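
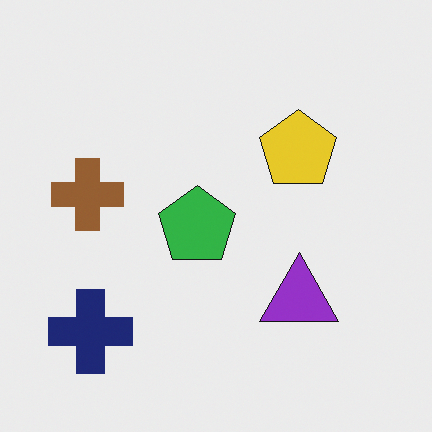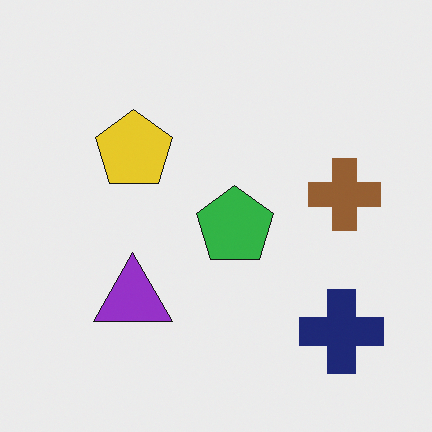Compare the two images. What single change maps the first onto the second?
The transformation is: flipped horizontally (left ↔ right).

The brown cross is in the left of the first image and the right of the second — shapes on opposite sides of the vertical midline have swapped in a mirror flip.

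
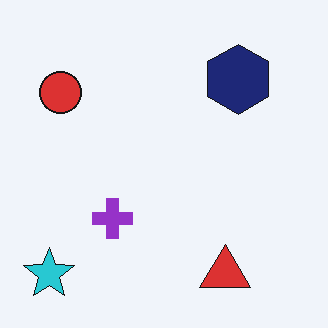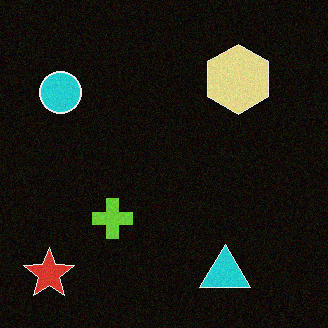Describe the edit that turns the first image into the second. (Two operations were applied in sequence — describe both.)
The image was degraded with a light layer of grain, then color-inverted (negative).

Random speckle covers the whole image, including the flat background. The light background has become dark and every shape's color is its complement — a photographic negative.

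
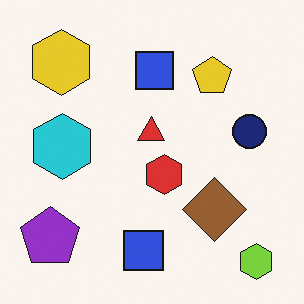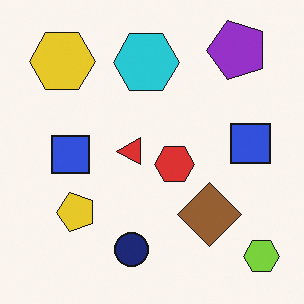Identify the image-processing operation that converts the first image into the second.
The image was transposed (reflected across the top-left ↔ bottom-right diagonal).

Shapes have swapped their row and column positions — what was in the top-right is now in the bottom-left — a diagonal reflection.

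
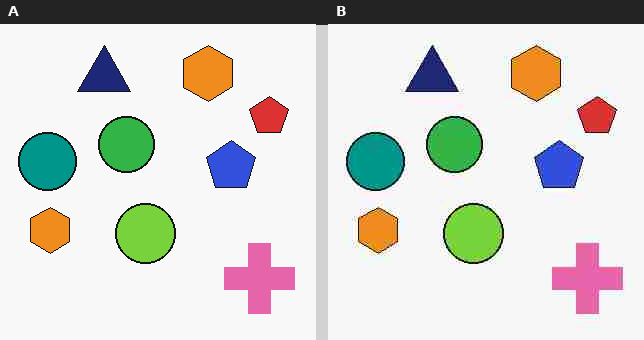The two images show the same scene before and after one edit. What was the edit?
The right (B) image is the left (A) heavily JPEG-compressed with obvious blocking artifacts.

Blocky 8×8 compression artifacts appear around shape edges and the flat background shows ringing — characteristic JPEG degradation.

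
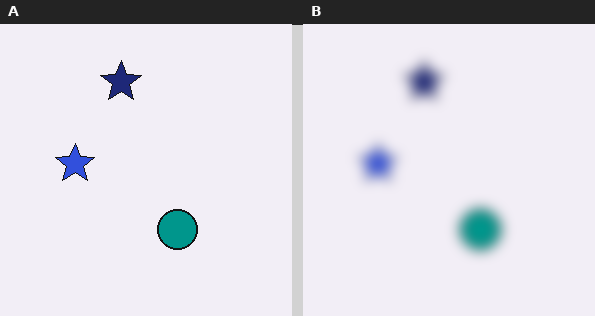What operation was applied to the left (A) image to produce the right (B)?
This is the original image strongly gaussian-blurred.

Shape edges and outlines are uniformly softened across the whole image.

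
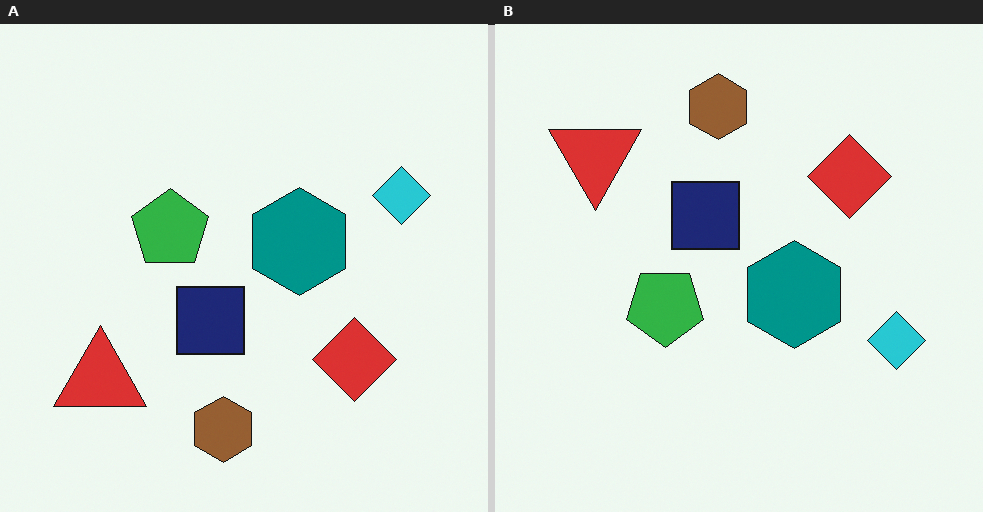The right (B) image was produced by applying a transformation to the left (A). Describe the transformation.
It was flipped vertically (top ↔ bottom).

The brown hexagon is in the bottom of the left (A) image and the top of the right (B) — shapes on opposite sides of the horizontal midline have swapped in a mirror flip.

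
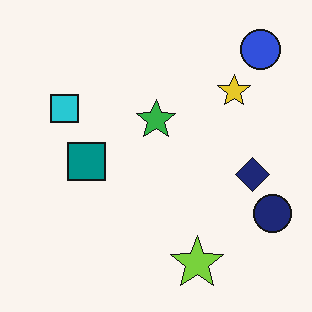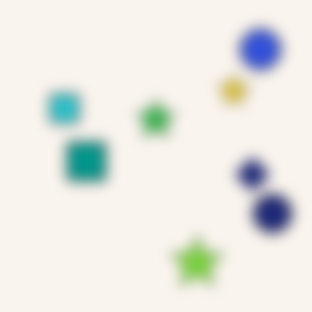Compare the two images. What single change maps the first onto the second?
It was strongly gaussian-blurred.

Shape edges and outlines are uniformly softened across the whole image.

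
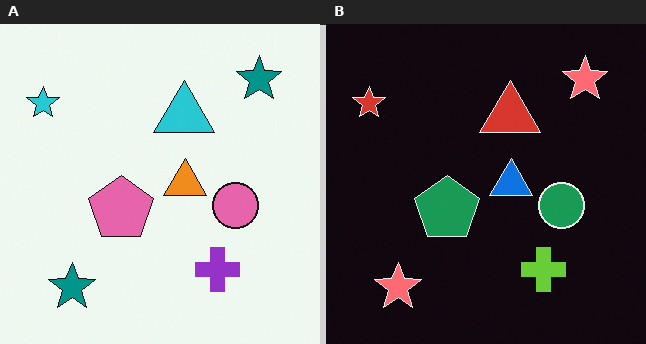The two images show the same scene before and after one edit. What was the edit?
The image was color-inverted (negative).

The light background has become dark and every shape's color is its complement — a photographic negative.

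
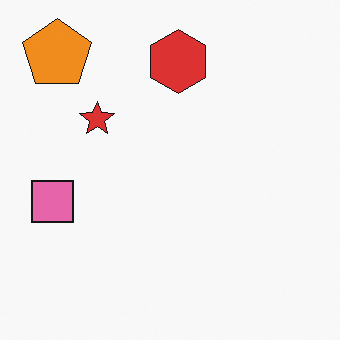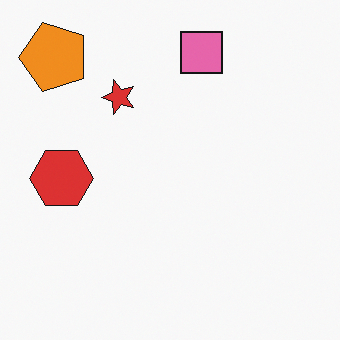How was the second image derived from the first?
The transformation is: transposed (reflected across the top-left ↔ bottom-right diagonal).

Shapes have swapped their row and column positions — what was in the top-right is now in the bottom-left — a diagonal reflection.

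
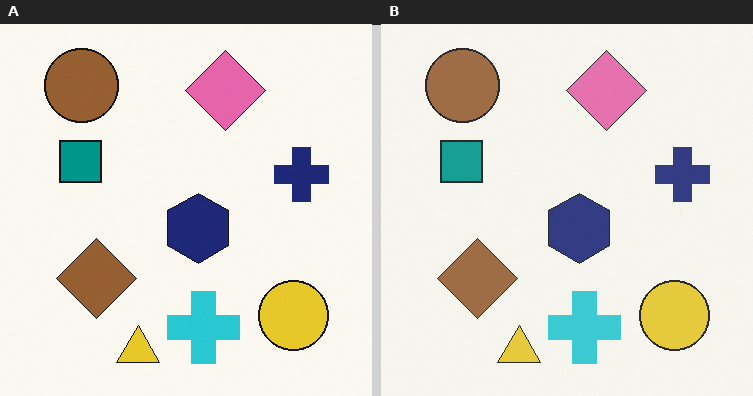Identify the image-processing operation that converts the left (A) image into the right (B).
The image was given slightly reduced contrast.

Tones are pushed toward mid-grey across the whole image — a global contrast change.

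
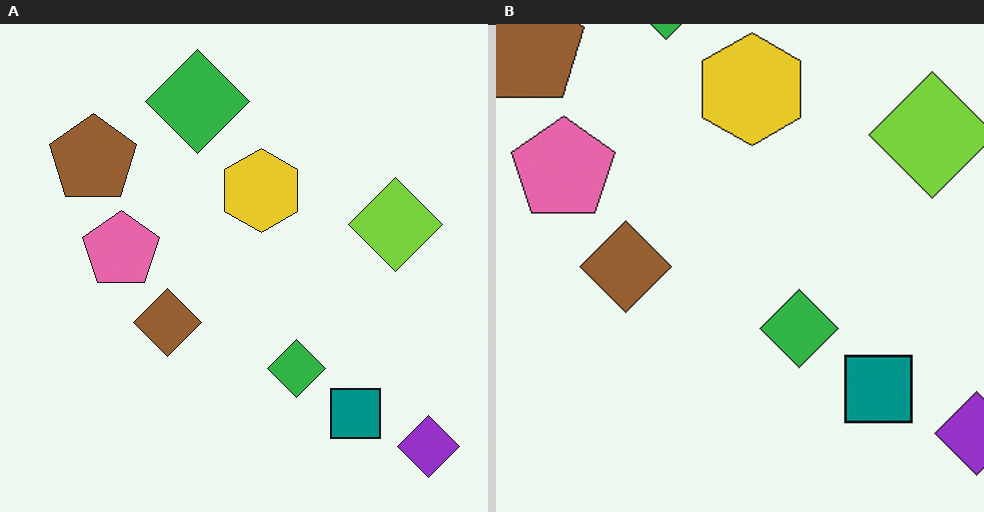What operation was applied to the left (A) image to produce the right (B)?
It was cropped slightly and scaled back up.

The visible shapes are larger and the field of view is narrower; shapes near the original edges may be partly or wholly outside the frame — a crop-and-rescale.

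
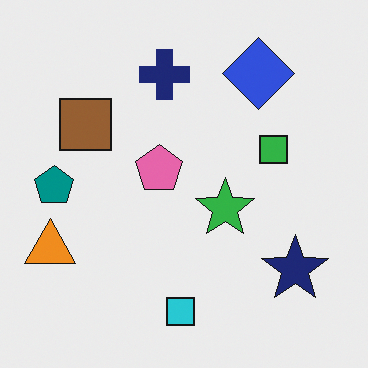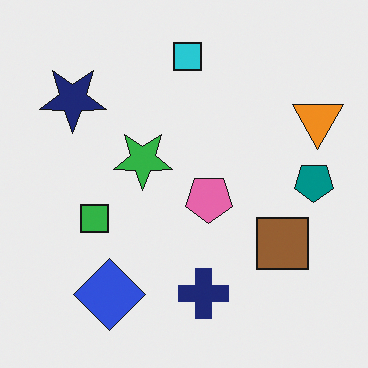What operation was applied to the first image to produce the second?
The second image is the first rotated 180°.

The orange triangle sits in the bottom-left of the first image and the top-right of the second — consistent with a whole-image 180° rotation.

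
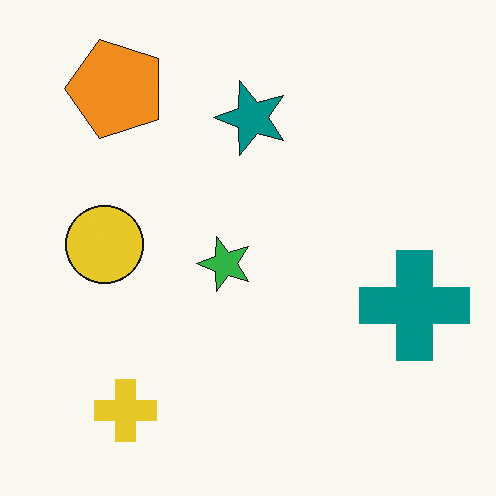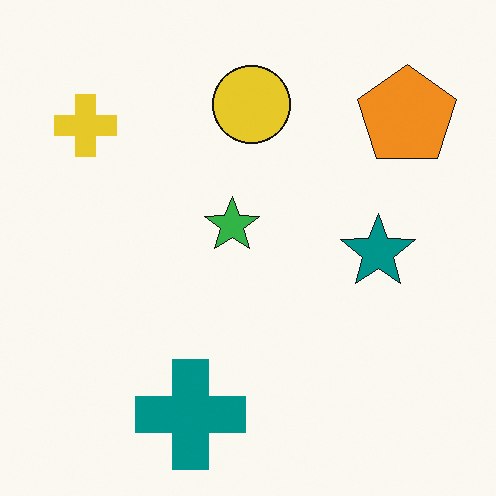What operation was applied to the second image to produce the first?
The transformation is: rotated 90° counter-clockwise.

The orange pentagon sits in the top-right of the second image and the top-left of the first — consistent with a whole-image 90° counter-clockwise rotation.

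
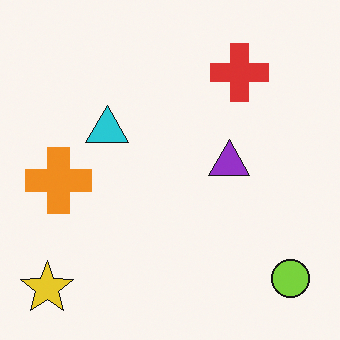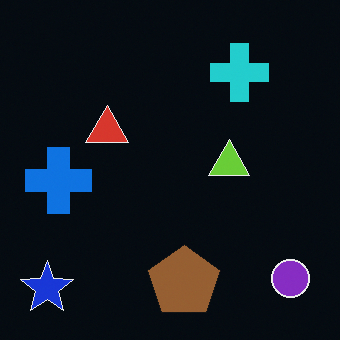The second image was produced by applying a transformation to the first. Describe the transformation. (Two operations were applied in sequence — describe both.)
The transformation is: color-inverted (negative), then overlaid with an additional brown pentagon.

The light background has become dark and every shape's color is its complement — a photographic negative. A brown pentagon appears in the second image that is absent from the first.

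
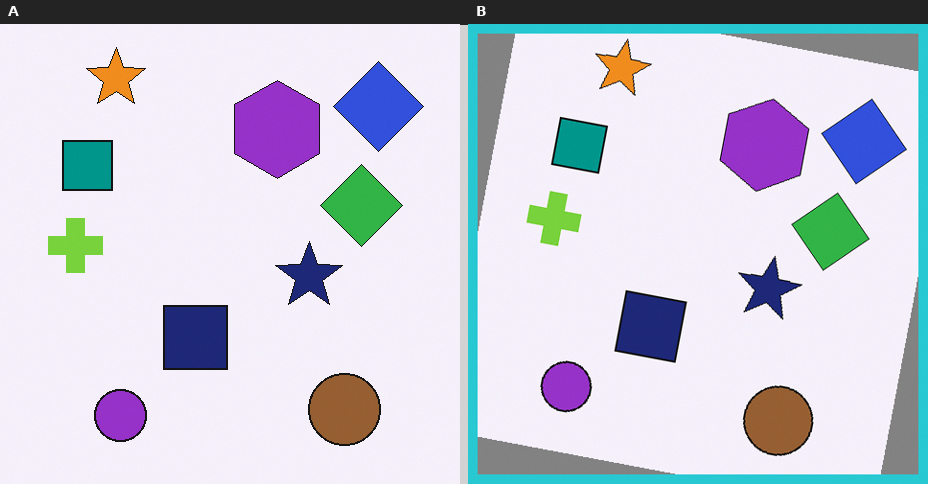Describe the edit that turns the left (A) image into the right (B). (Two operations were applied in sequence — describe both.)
The right (B) image is the left (A) rotated clockwise by a small amount, then framed with a cyan border.

Every shape is tilted by the same angle and the image corners show triangular fill wedges — a whole-image rotation by a non-right angle. A solid cyan frame runs around the edge of the right (B) image, with the content slightly shrunk inside it.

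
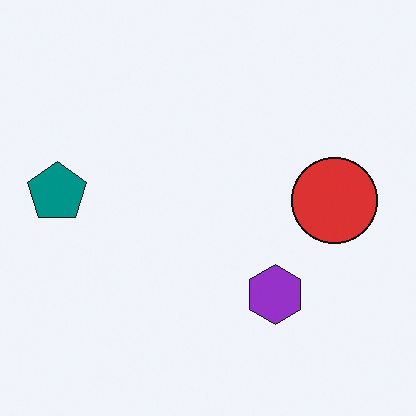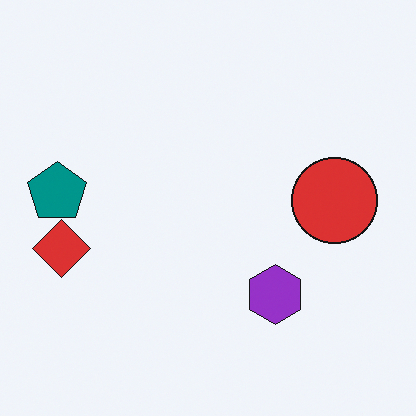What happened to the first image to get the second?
It was overlaid with an additional red diamond.

A red diamond appears in the second image that is absent from the first.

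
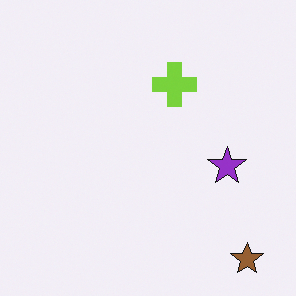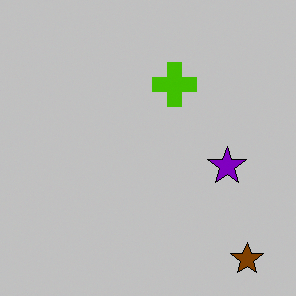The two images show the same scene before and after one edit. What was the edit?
The second image is the first aggressively posterized.

Each flat color has snapped to a coarser quantized level — most visibly, the near-white background has dropped to a flat grey.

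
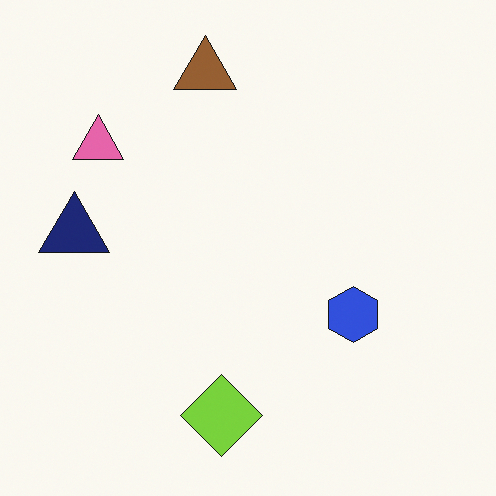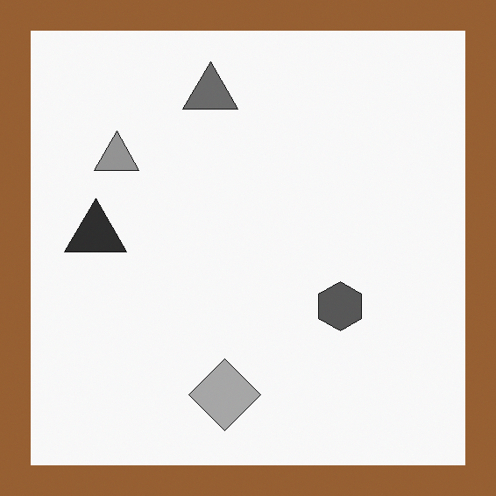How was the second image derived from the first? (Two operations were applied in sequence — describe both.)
This is the original image converted to grayscale, then framed with a brown border.

All color is removed — every shape is now a shade of grey. A solid brown frame runs around the edge of the second image, with the content slightly shrunk inside it.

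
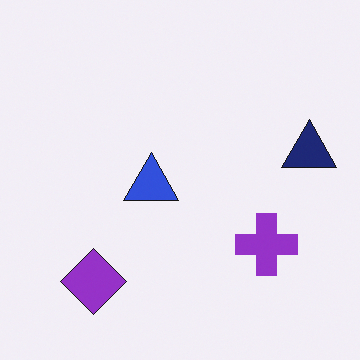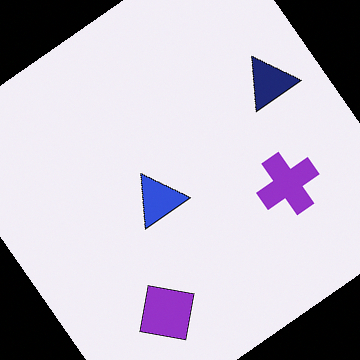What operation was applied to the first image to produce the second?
The transformation is: rotated counter-clockwise by a large amount — several tens of degrees.

Every shape is tilted by the same angle and the image corners show triangular fill wedges — a whole-image rotation by a non-right angle.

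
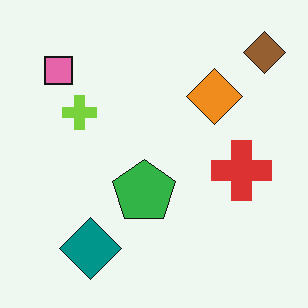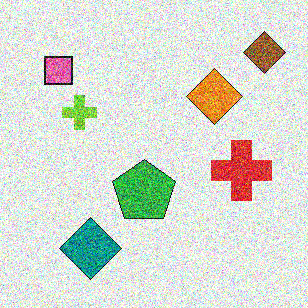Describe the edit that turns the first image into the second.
Degraded with heavy additive noise.

Random speckle covers the whole image, including the flat background.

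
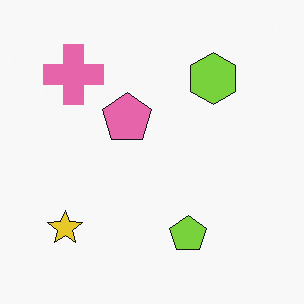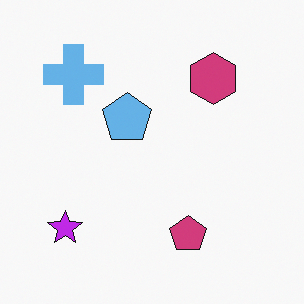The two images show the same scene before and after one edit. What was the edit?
The second image is the first hue-shifted by a large amount.

Every shape's color has rotated by the same amount around the hue wheel — a uniform hue shift.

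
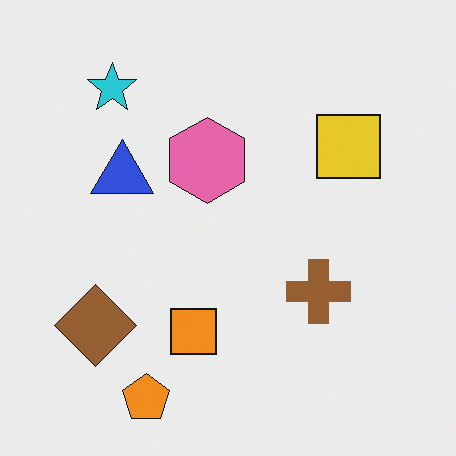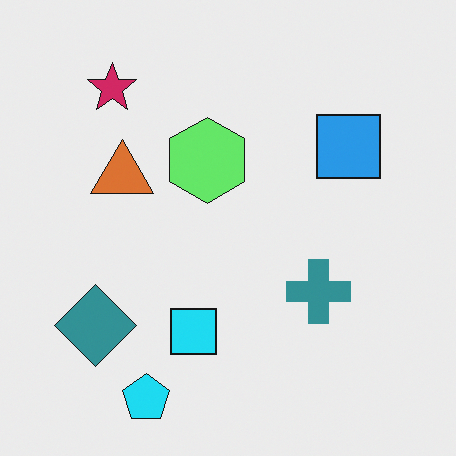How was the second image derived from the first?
It was hue-shifted noticeably.

Every shape's color has rotated by the same amount around the hue wheel — a uniform hue shift.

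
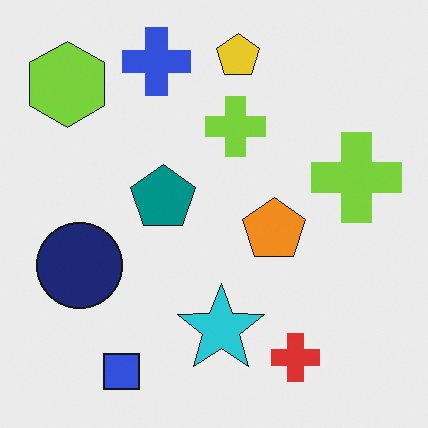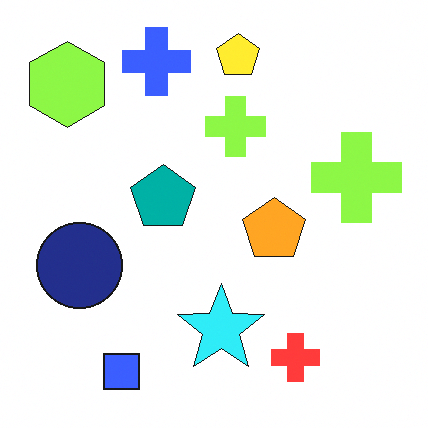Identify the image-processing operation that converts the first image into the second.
Brightened a little.

Every pixel — background and shapes alike — is uniformly brightened.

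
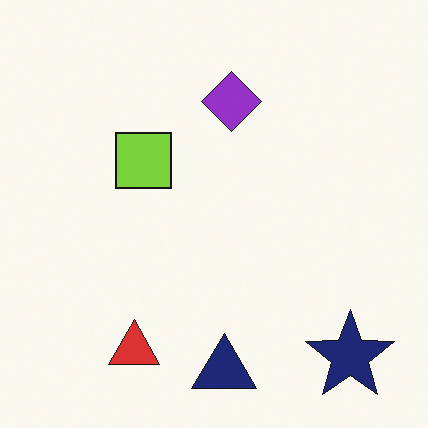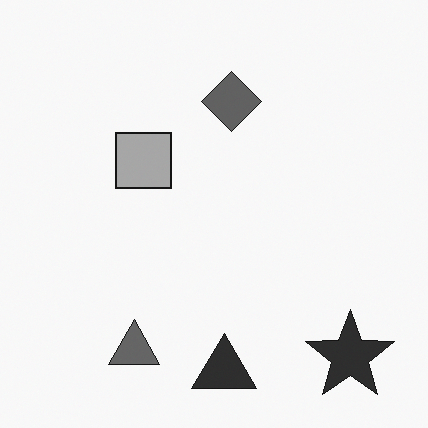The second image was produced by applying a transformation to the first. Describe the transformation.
It was converted to grayscale.

All color is removed — every shape is now a shade of grey.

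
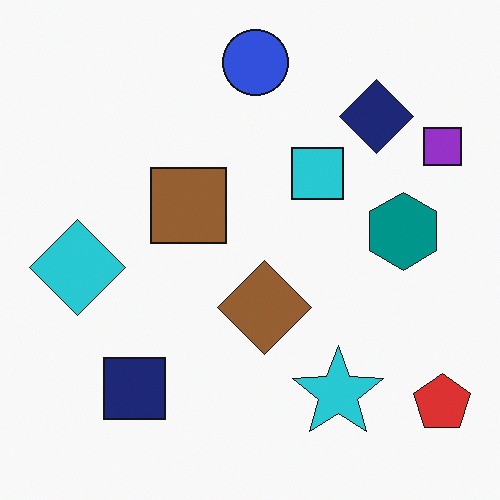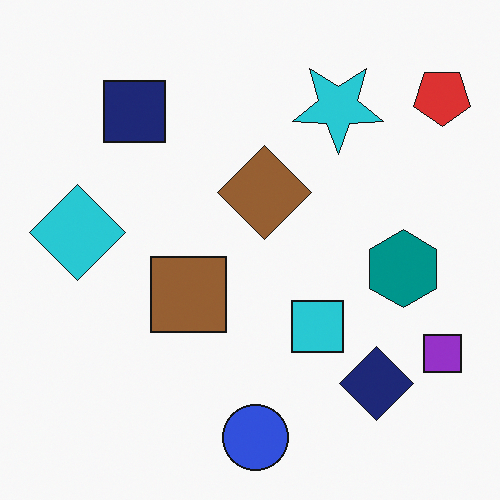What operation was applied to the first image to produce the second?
This is the original image flipped vertically (top ↔ bottom).

The blue circle is in the top of the first image and the bottom of the second — shapes on opposite sides of the horizontal midline have swapped in a mirror flip.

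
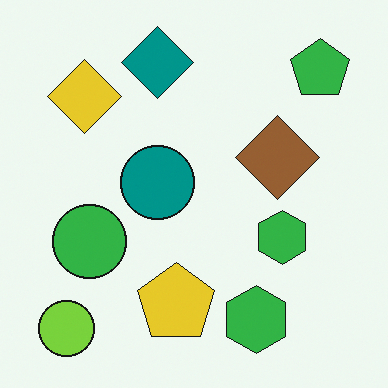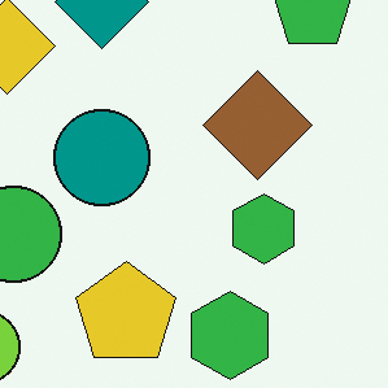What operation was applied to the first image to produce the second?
It was cropped to a modestly smaller region and rescaled.

The visible shapes are larger and the field of view is narrower; shapes near the original edges may be partly or wholly outside the frame — a crop-and-rescale.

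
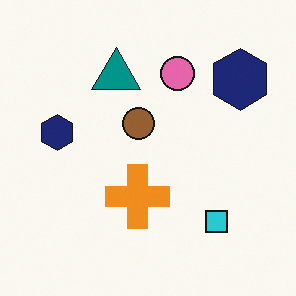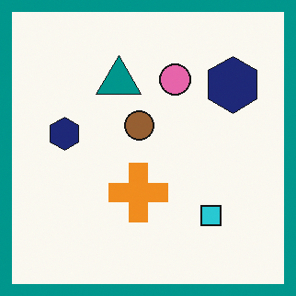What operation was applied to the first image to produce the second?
Framed with a teal border.

A solid teal frame runs around the edge of the second image, with the content slightly shrunk inside it.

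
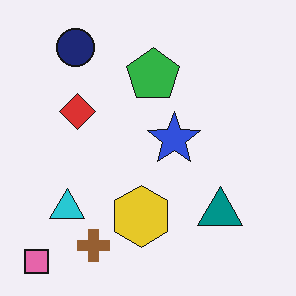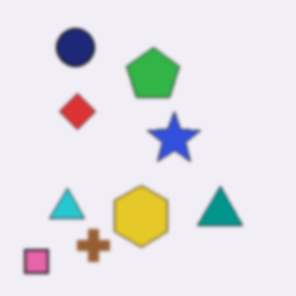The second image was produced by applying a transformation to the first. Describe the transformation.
The second image is the first given a subtle gaussian blur.

Shape edges and outlines are uniformly softened across the whole image.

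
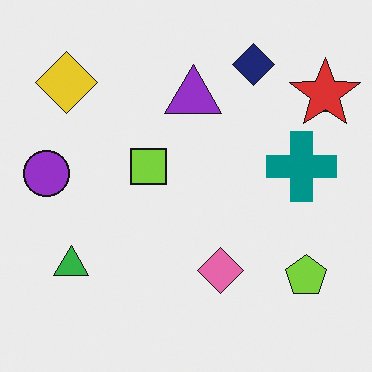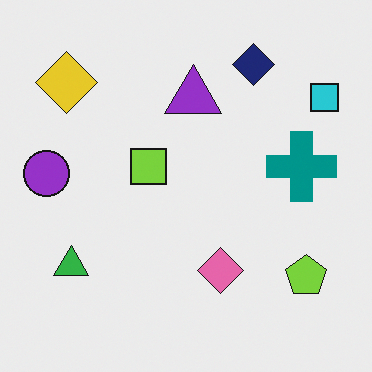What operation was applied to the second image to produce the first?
Overlaid with an additional red star.

A red star appears in the first image that is absent from the second.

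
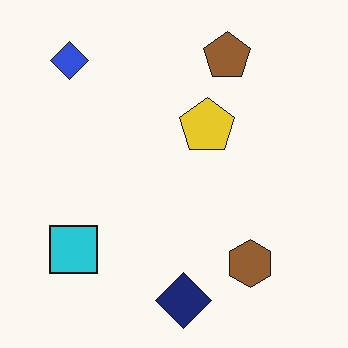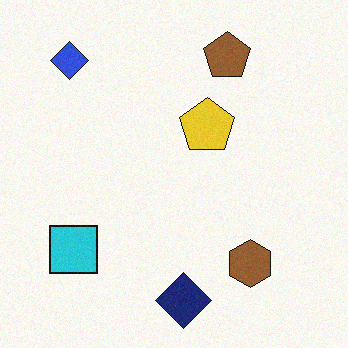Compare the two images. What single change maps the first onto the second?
Degraded with subtle gaussian noise.

Random speckle covers the whole image, including the flat background.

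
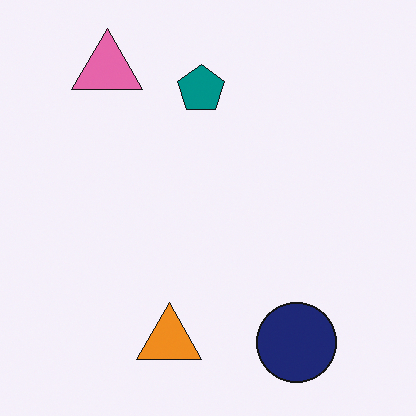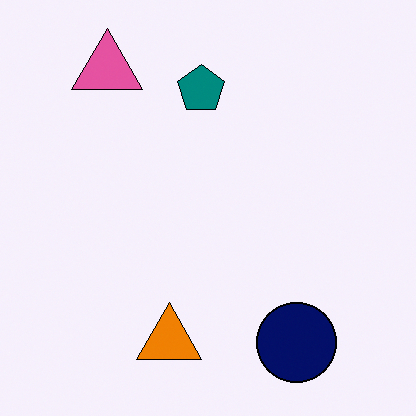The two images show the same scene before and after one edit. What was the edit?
This is the original image given slightly increased contrast.

Tones are pushed away from mid-grey across the whole image — a global contrast change.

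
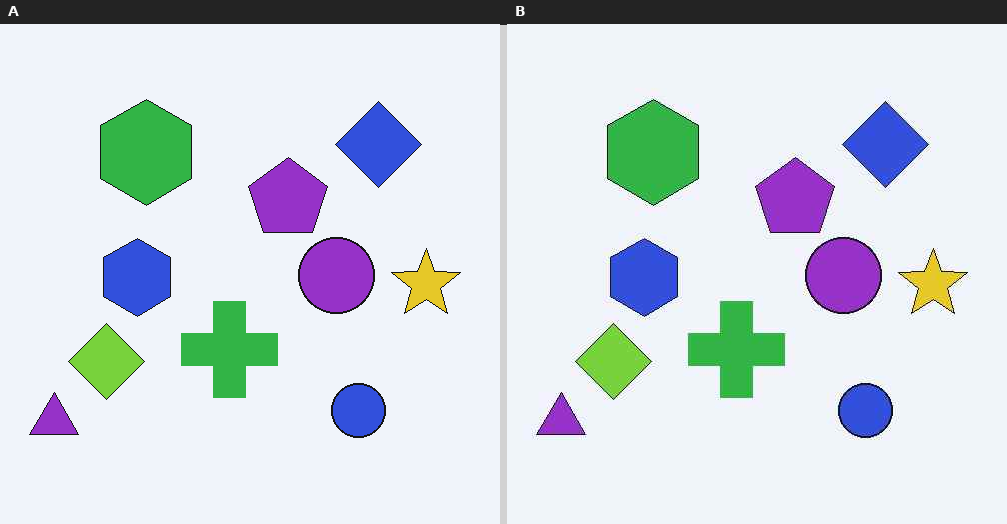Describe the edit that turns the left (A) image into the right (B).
It was JPEG-compressed with visible artifacts.

Blocky 8×8 compression artifacts appear around shape edges and the flat background shows ringing — characteristic JPEG degradation.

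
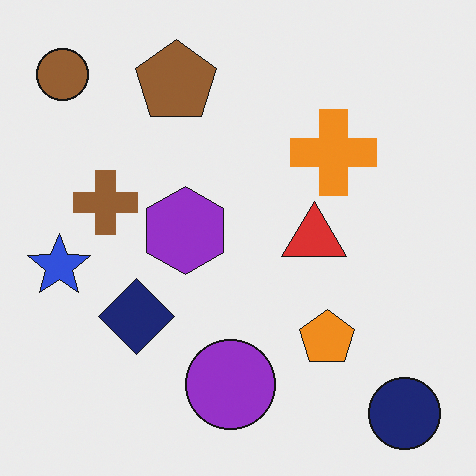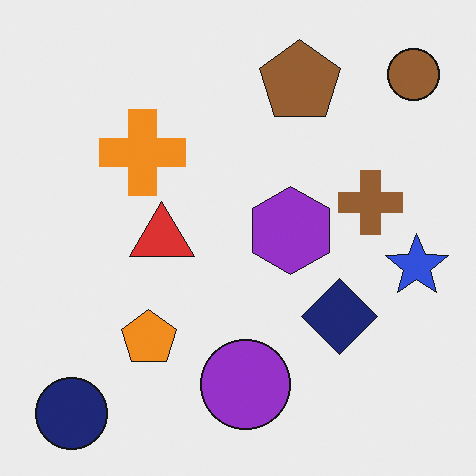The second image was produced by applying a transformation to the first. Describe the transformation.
The transformation is: flipped horizontally (left ↔ right).

The blue star is in the left of the first image and the right of the second — shapes on opposite sides of the vertical midline have swapped in a mirror flip.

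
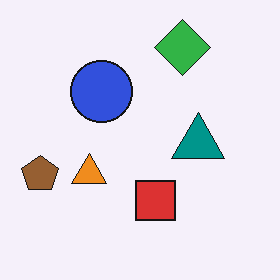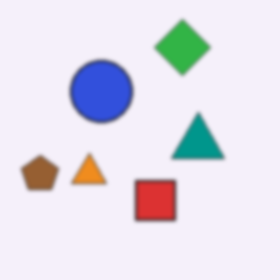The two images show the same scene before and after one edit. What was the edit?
The image was slightly softened.

Shape edges and outlines are uniformly softened across the whole image.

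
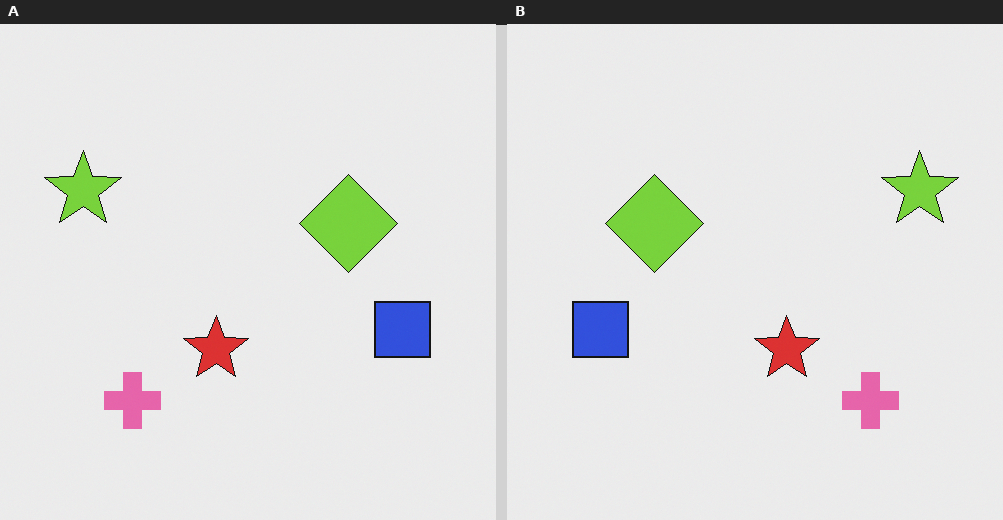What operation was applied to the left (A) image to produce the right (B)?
Flipped horizontally (left ↔ right).

The lime star is in the left of the left (A) image and the right of the right (B) — shapes on opposite sides of the vertical midline have swapped in a mirror flip.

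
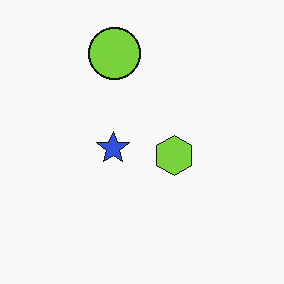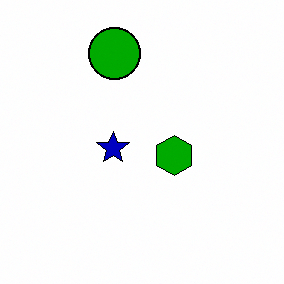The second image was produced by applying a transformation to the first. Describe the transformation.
The second image is the first given much higher contrast.

Tones are pushed away from mid-grey across the whole image — a global contrast change.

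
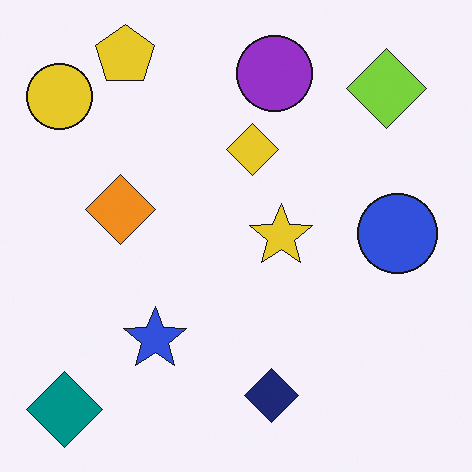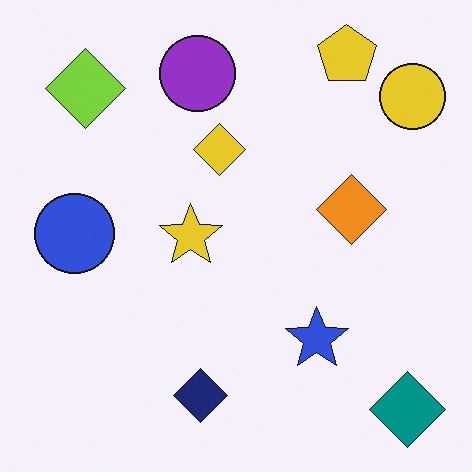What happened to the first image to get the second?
It was flipped horizontally (left ↔ right).

The yellow circle is in the top-left of the first image and the top-right of the second — shapes on opposite sides of the vertical midline have swapped in a mirror flip.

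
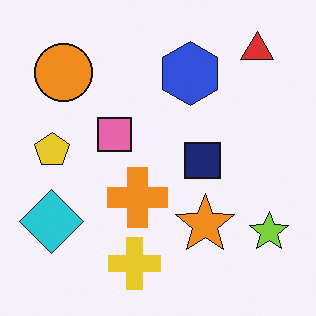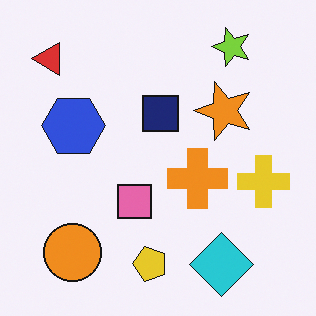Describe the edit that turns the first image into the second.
The second image is the first rotated 90° counter-clockwise.

The red triangle sits in the top-right of the first image and the top-left of the second — consistent with a whole-image 90° counter-clockwise rotation.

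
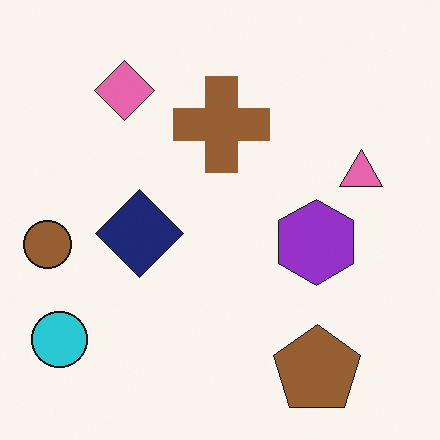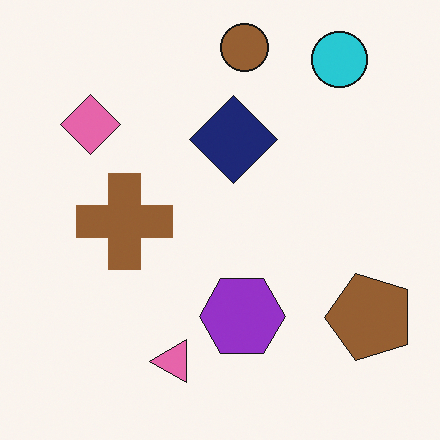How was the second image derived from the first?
Transposed (reflected across the top-left ↔ bottom-right diagonal).

Shapes have swapped their row and column positions — what was in the top-right is now in the bottom-left — a diagonal reflection.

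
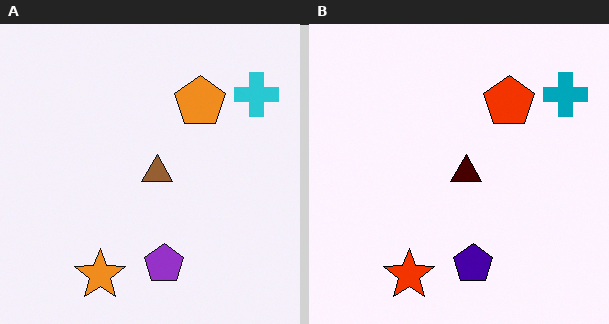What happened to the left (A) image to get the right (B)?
The image was given much higher contrast.

Tones are pushed away from mid-grey across the whole image — a global contrast change.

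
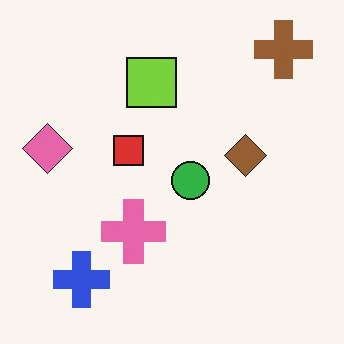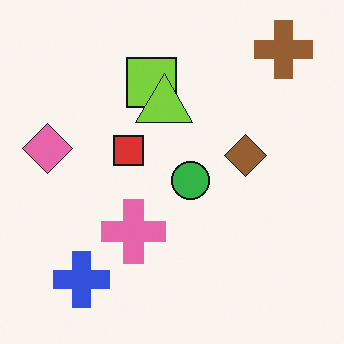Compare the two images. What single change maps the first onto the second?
The second image is the first overlaid with an additional lime triangle.

A lime triangle appears in the second image that is absent from the first.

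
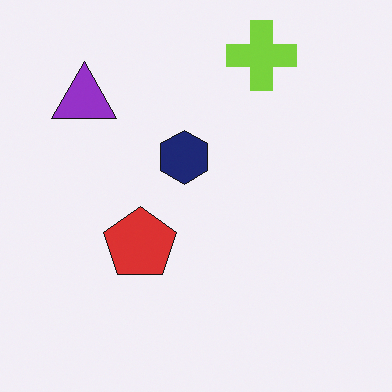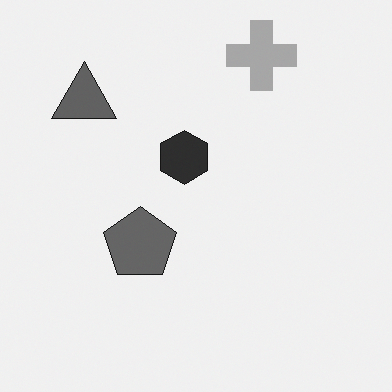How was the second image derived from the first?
It was converted to grayscale.

All color is removed — every shape is now a shade of grey.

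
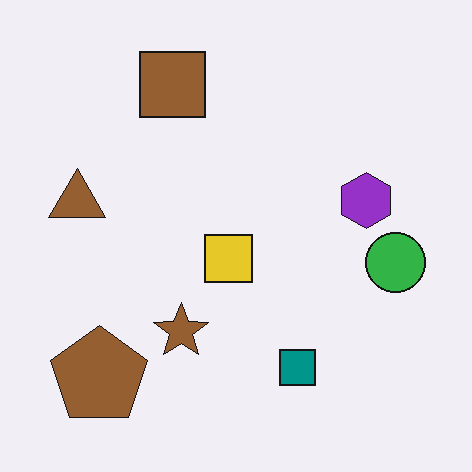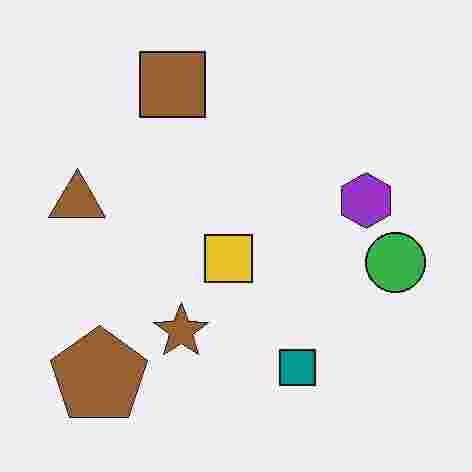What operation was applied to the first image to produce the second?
This is the original image heavily JPEG-compressed with obvious blocking artifacts.

Blocky 8×8 compression artifacts appear around shape edges and the flat background shows ringing — characteristic JPEG degradation.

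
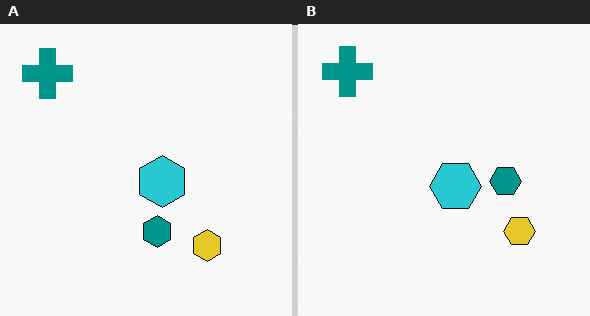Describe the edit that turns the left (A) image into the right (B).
The right (B) image is the left (A) transposed (reflected across the top-left ↔ bottom-right diagonal).

Shapes have swapped their row and column positions — what was in the top-right is now in the bottom-left — a diagonal reflection.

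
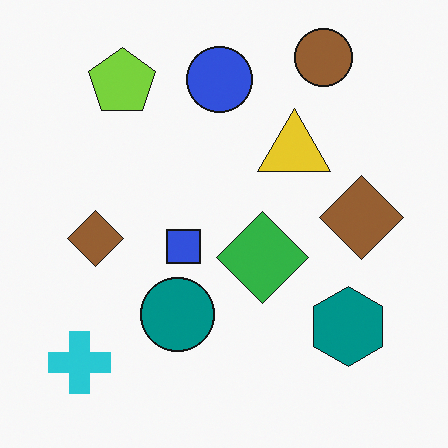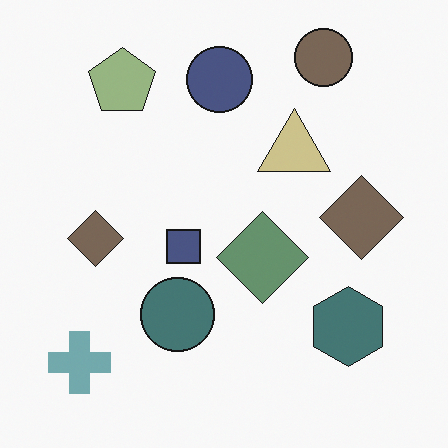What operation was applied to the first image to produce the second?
The second image is the first heavily desaturated.

All colors are more muted and greyish — a global saturation change.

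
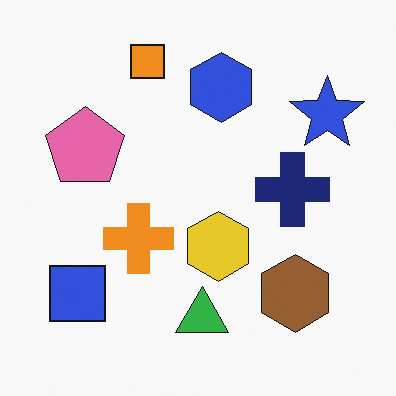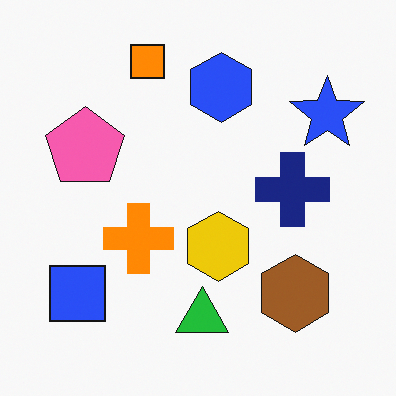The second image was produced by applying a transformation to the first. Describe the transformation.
This is the original image slightly oversaturated.

All colors are more vivid — a global saturation change.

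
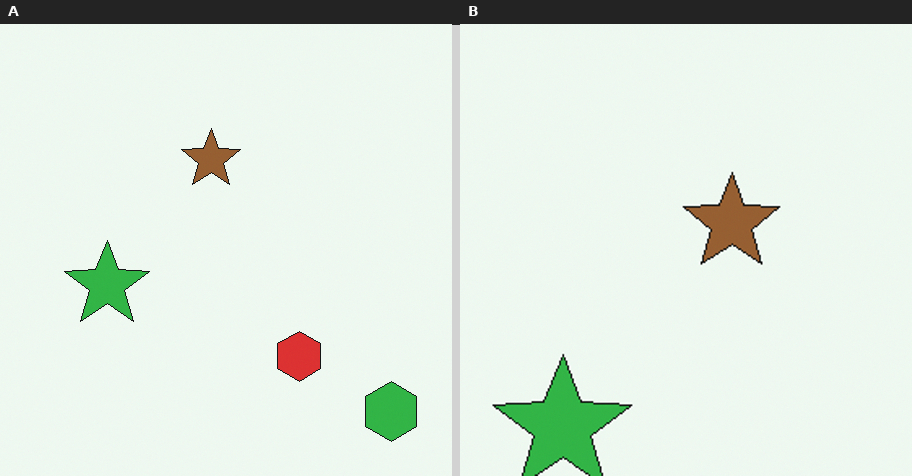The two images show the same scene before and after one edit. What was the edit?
It was cropped to a noticeably smaller region and rescaled.

The visible shapes are larger and the field of view is narrower; shapes near the original edges may be partly or wholly outside the frame — a crop-and-rescale.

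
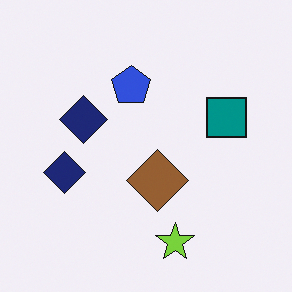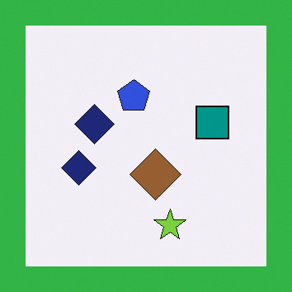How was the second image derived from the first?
This is the original image framed with a green border.

A solid green frame runs around the edge of the second image, with the content slightly shrunk inside it.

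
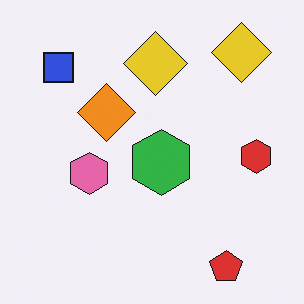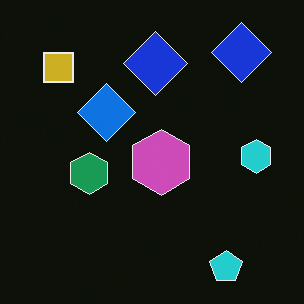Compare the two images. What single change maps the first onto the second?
It was color-inverted (negative).

The light background has become dark and every shape's color is its complement — a photographic negative.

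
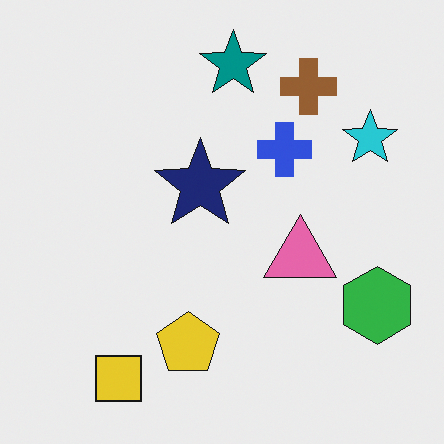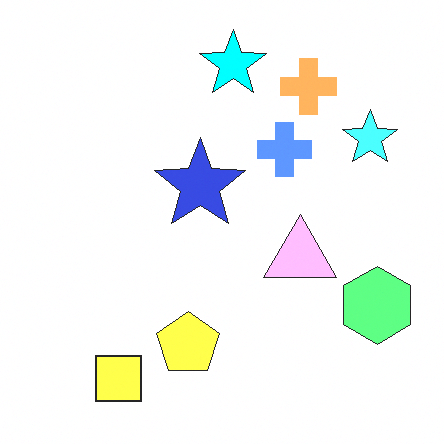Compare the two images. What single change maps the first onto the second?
The second image is the first brightened a lot.

Every pixel — background and shapes alike — is uniformly brightened.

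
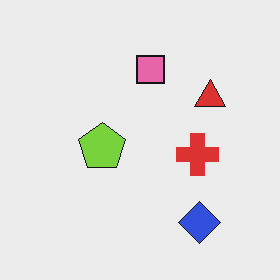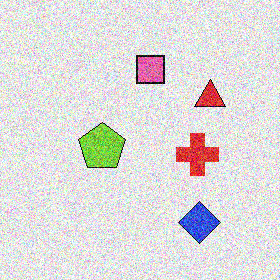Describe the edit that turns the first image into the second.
The transformation is: degraded with a thick layer of grain.

Random speckle covers the whole image, including the flat background.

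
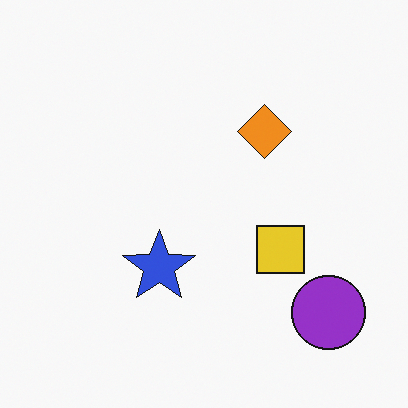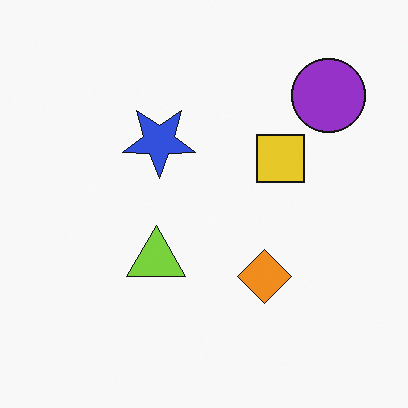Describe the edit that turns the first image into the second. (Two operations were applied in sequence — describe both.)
It was flipped vertically (top ↔ bottom), then overlaid with an additional lime triangle.

The purple circle is in the bottom-right of the first image and the top-right of the second — shapes on opposite sides of the horizontal midline have swapped in a mirror flip. A lime triangle appears in the second image that is absent from the first.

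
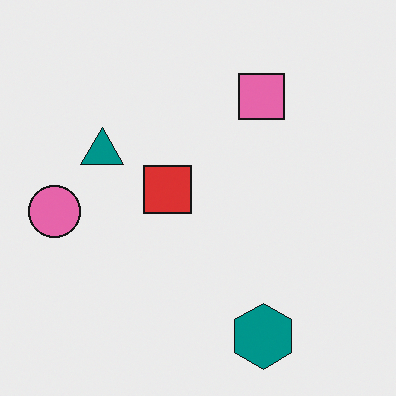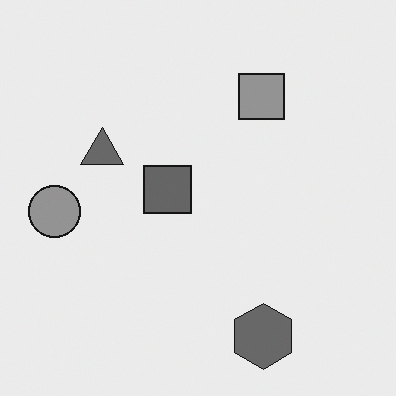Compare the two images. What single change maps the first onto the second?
Converted to grayscale.

All color is removed — every shape is now a shade of grey.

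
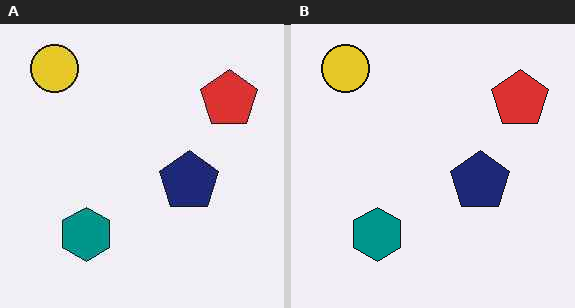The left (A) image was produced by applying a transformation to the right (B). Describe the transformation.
JPEG-compressed with visible artifacts.

Blocky 8×8 compression artifacts appear around shape edges and the flat background shows ringing — characteristic JPEG degradation.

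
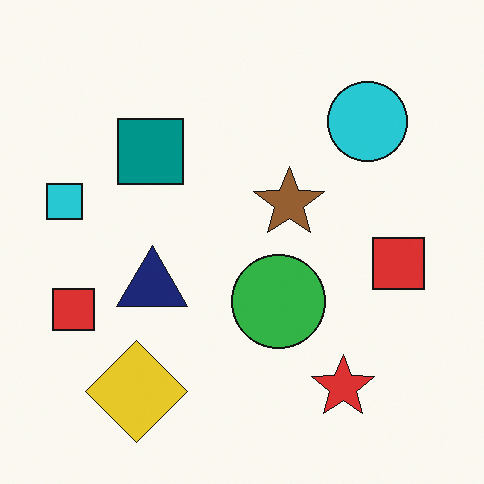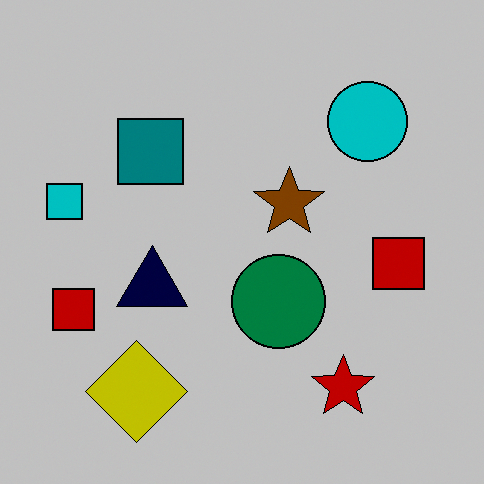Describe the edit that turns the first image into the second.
It was heavily posterized to just a handful of flat colors.

Each flat color has snapped to a coarser quantized level — most visibly, the near-white background has dropped to a flat grey.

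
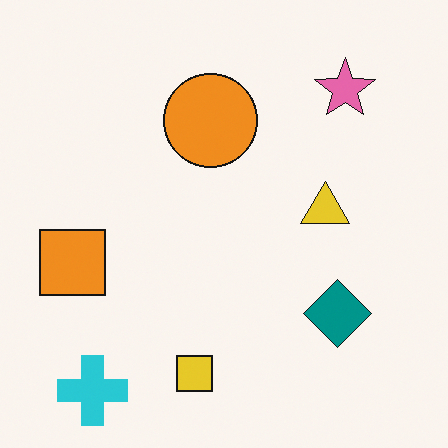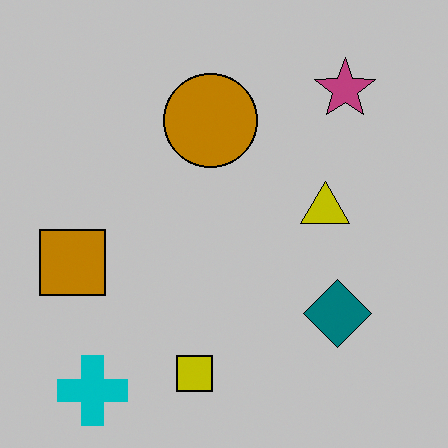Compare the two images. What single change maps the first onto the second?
The transformation is: aggressively posterized.

Each flat color has snapped to a coarser quantized level — most visibly, the near-white background has dropped to a flat grey.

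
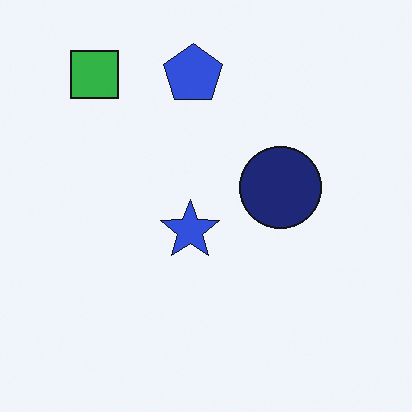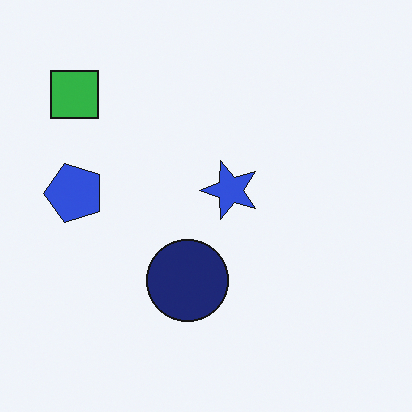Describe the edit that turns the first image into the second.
It was transposed (reflected across the top-left ↔ bottom-right diagonal).

Shapes have swapped their row and column positions — what was in the top-right is now in the bottom-left — a diagonal reflection.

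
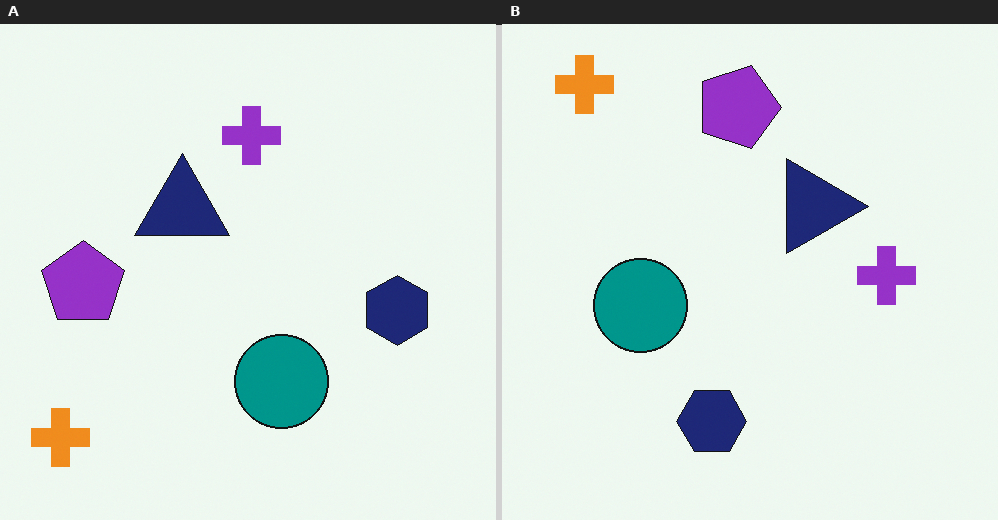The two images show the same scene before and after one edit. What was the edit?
The transformation is: rotated 90° clockwise.

The orange cross sits in the bottom-left of the left (A) image and the top-left of the right (B) — consistent with a whole-image 90° clockwise rotation.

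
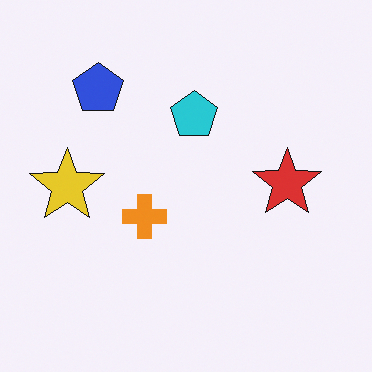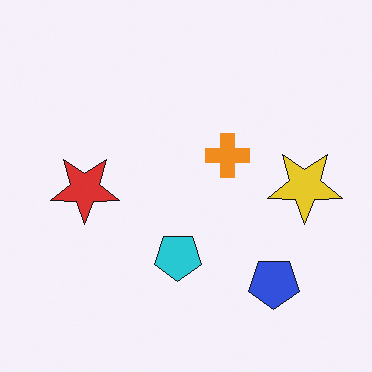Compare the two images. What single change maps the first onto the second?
The image was rotated 180°.

The blue pentagon sits in the top-left of the first image and the bottom-right of the second — consistent with a whole-image 180° rotation.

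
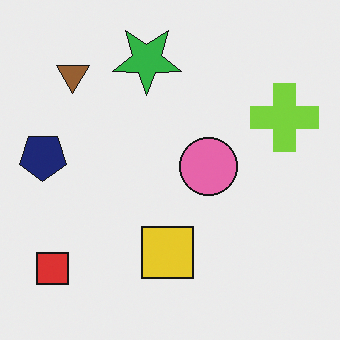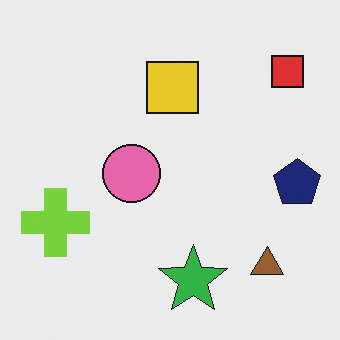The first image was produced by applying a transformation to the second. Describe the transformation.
The transformation is: rotated 180°.

The red square sits in the top-right of the second image and the bottom-left of the first — consistent with a whole-image 180° rotation.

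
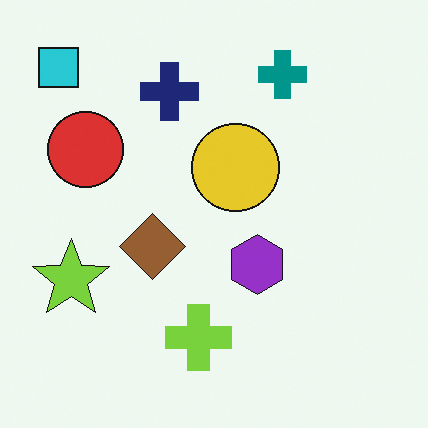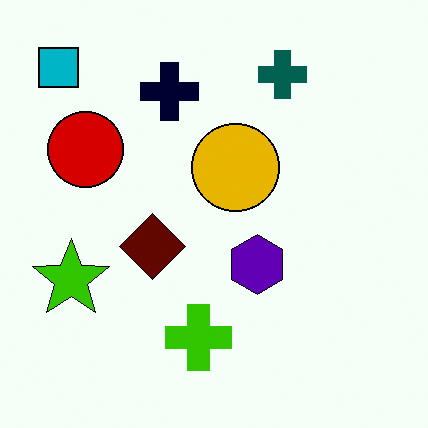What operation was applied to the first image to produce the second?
It was given much higher contrast.

Tones are pushed away from mid-grey across the whole image — a global contrast change.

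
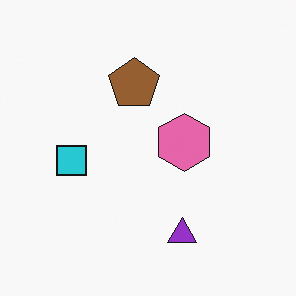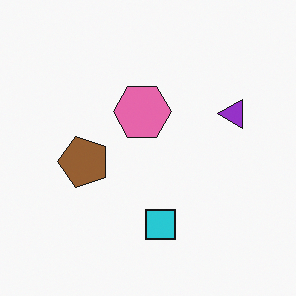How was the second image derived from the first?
The transformation is: rotated 90° counter-clockwise.

The purple triangle sits in the bottom of the first image and the right of the second — consistent with a whole-image 90° counter-clockwise rotation.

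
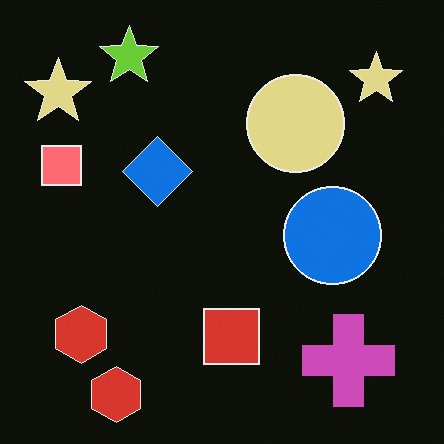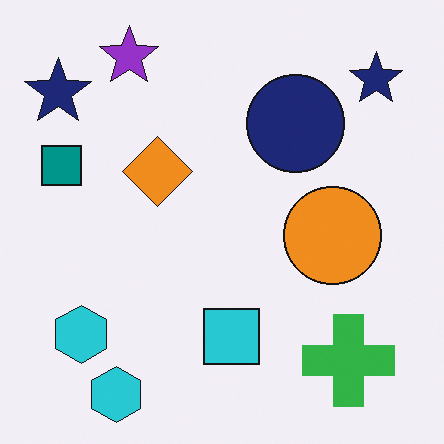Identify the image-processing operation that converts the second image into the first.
It was color-inverted (negative).

The light background has become dark and every shape's color is its complement — a photographic negative.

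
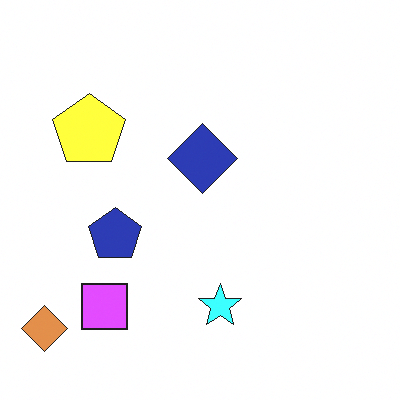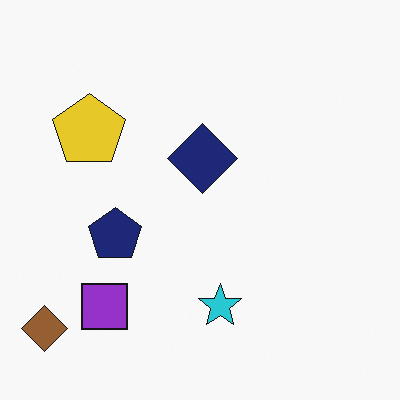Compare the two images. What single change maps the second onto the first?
It was noticeably brightened.

Every pixel — background and shapes alike — is uniformly brightened.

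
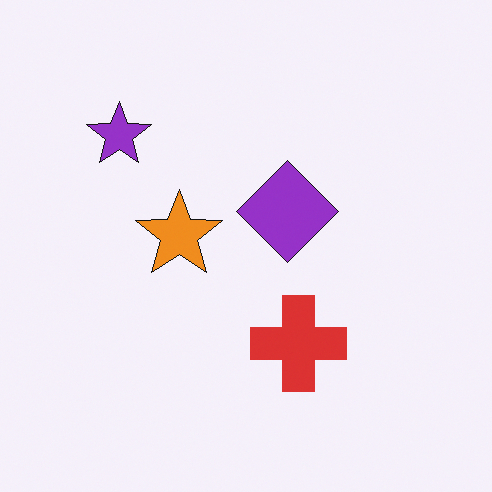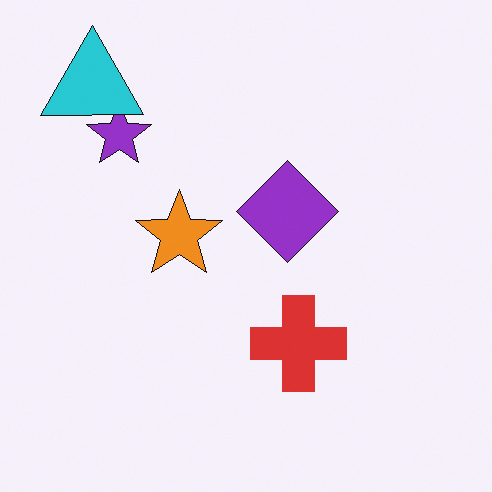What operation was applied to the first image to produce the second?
The image was overlaid with an additional cyan triangle.

A cyan triangle appears in the second image that is absent from the first.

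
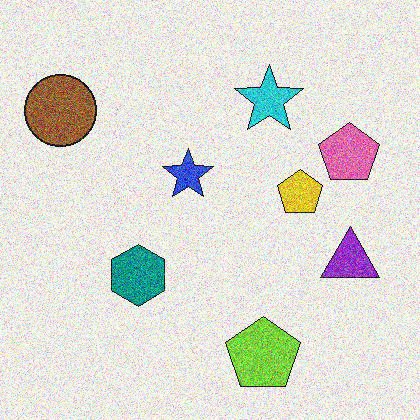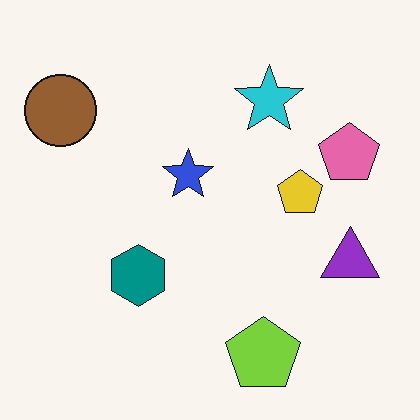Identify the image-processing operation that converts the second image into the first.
The image was degraded with strong gaussian noise.

Random speckle covers the whole image, including the flat background.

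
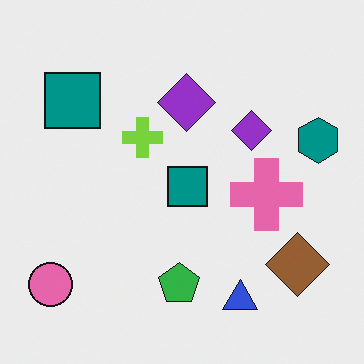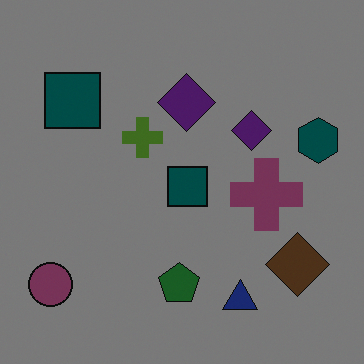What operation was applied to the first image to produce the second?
The image was noticeably darkened.

Every pixel — background and shapes alike — is uniformly darkened.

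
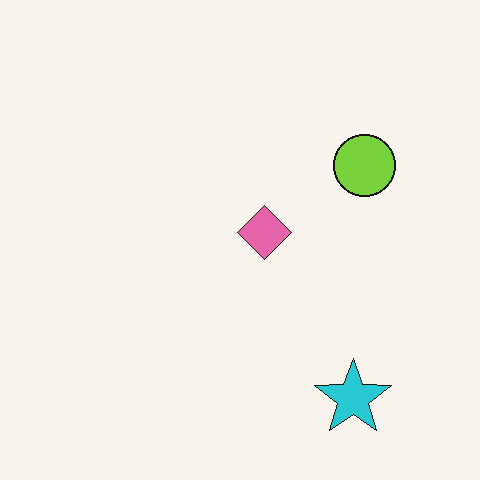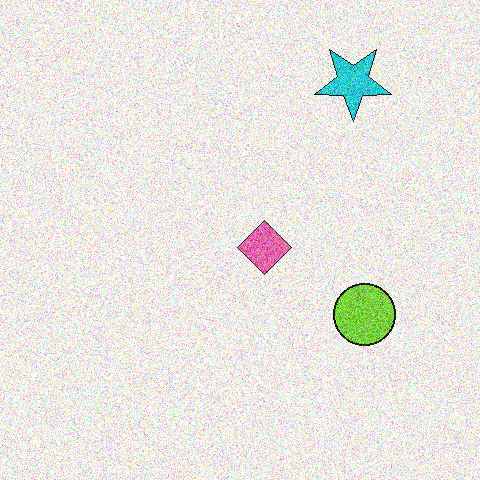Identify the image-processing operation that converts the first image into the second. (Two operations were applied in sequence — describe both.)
It was degraded with strong gaussian noise, then flipped vertically (top ↔ bottom).

Random speckle covers the whole image, including the flat background. The cyan star is in the bottom-right of the first image and the top-right of the second — shapes on opposite sides of the horizontal midline have swapped in a mirror flip.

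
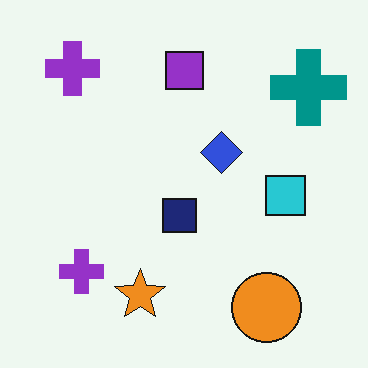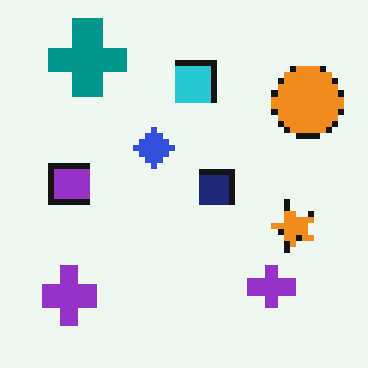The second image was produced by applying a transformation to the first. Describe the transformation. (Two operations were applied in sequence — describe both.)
It was moderately pixelated, then rotated 90° counter-clockwise.

Shapes are reduced to large square blocks; fine edges and outlines are lost — a downscale-then-upscale (mosaic) effect. The teal cross sits in the top-right of the first image and the top-left of the second — consistent with a whole-image 90° counter-clockwise rotation.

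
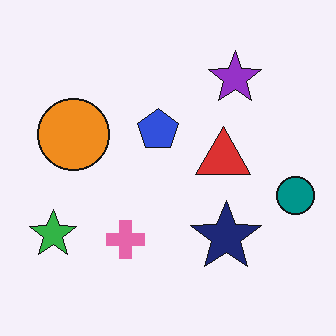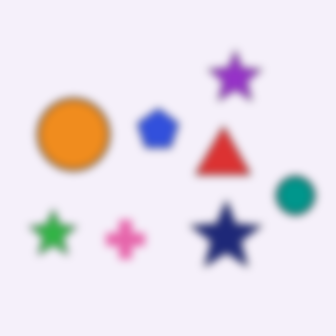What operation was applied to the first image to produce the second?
It was moderately blurred.

Shape edges and outlines are uniformly softened across the whole image.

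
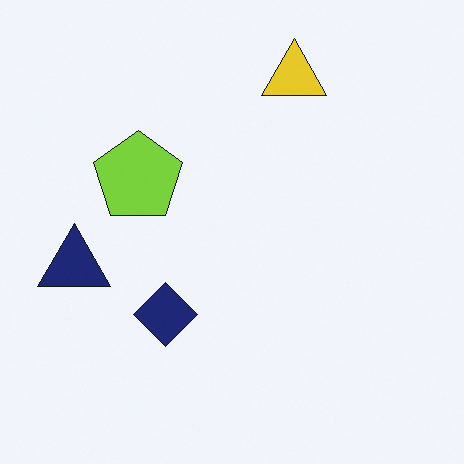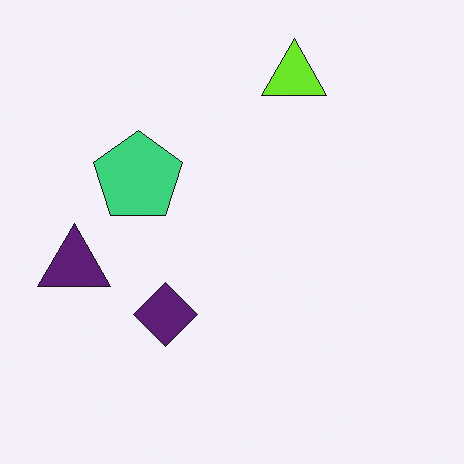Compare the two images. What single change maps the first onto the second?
The second image is the first hue-shifted by a small amount.

Every shape's color has rotated by the same amount around the hue wheel — a uniform hue shift.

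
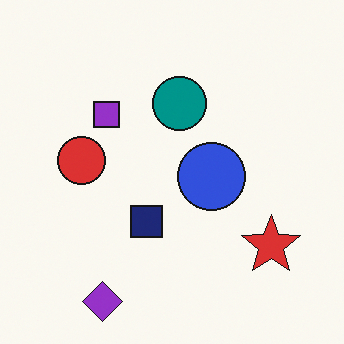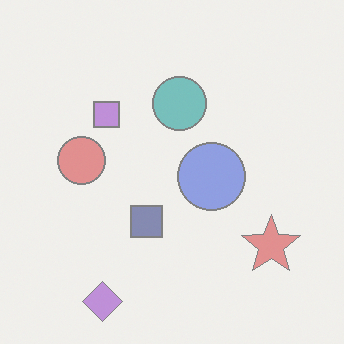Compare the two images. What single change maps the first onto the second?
The image was washed out (contrast reduced).

Tones are pushed toward mid-grey across the whole image — a global contrast change.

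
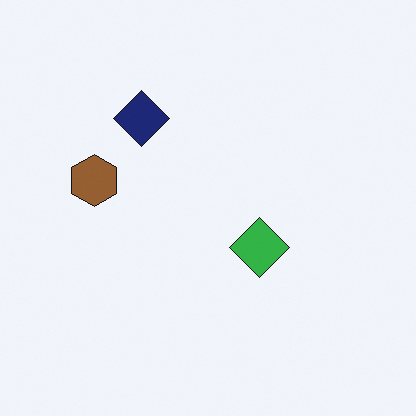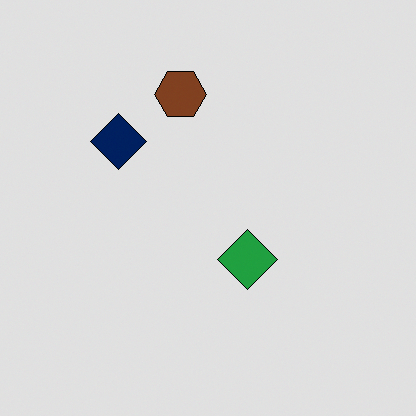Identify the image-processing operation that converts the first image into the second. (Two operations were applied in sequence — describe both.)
The transformation is: transposed (reflected across the top-left ↔ bottom-right diagonal), then posterized to a reduced palette.

Shapes have swapped their row and column positions — what was in the top-right is now in the bottom-left — a diagonal reflection. Each flat color has snapped to a coarser quantized level — most visibly, the near-white background has dropped to a flat grey.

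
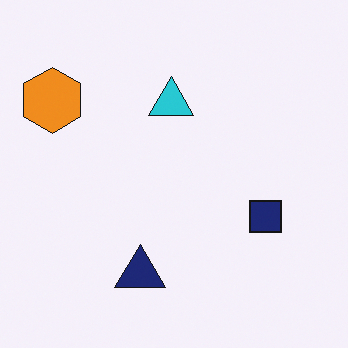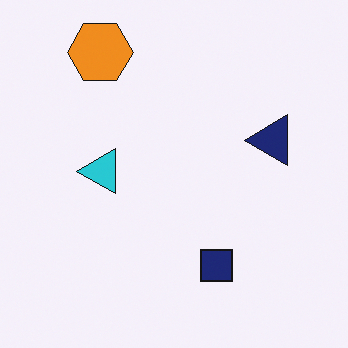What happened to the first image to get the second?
It was transposed (reflected across the top-left ↔ bottom-right diagonal).

Shapes have swapped their row and column positions — what was in the top-right is now in the bottom-left — a diagonal reflection.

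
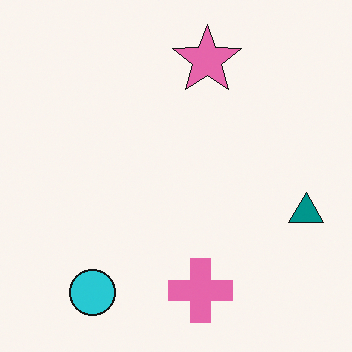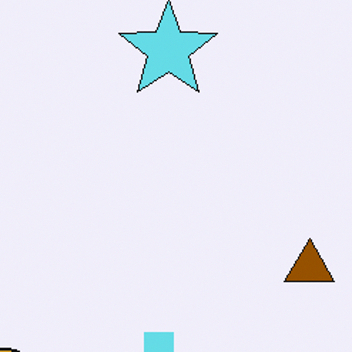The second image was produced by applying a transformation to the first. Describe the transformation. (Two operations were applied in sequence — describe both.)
The transformation is: hue-shifted through roughly half the color wheel, then cropped to a modestly smaller region and rescaled.

Every shape's color has rotated by the same amount around the hue wheel — a uniform hue shift. The visible shapes are larger and the field of view is narrower; shapes near the original edges may be partly or wholly outside the frame — a crop-and-rescale.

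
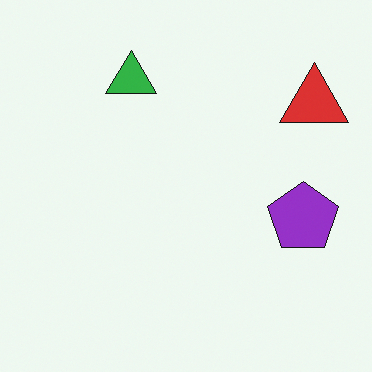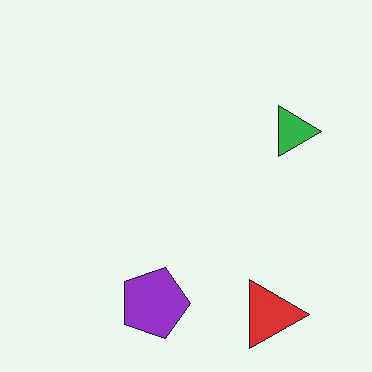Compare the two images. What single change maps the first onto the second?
The second image is the first rotated 90° clockwise.

The red triangle sits in the top-right of the first image and the bottom-right of the second — consistent with a whole-image 90° clockwise rotation.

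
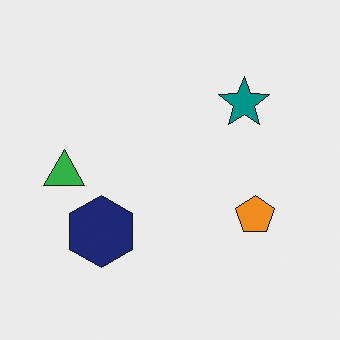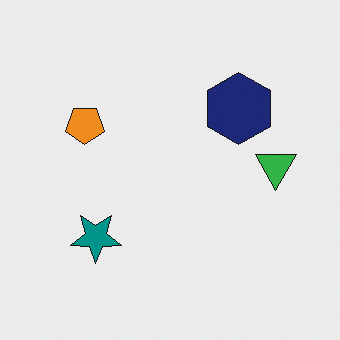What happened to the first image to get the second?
The image was rotated 180°.

The green triangle sits in the left of the first image and the right of the second — consistent with a whole-image 180° rotation.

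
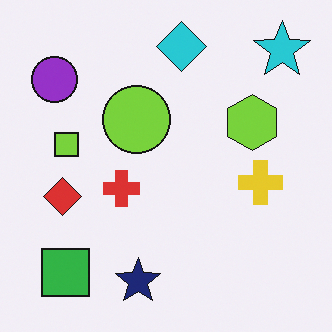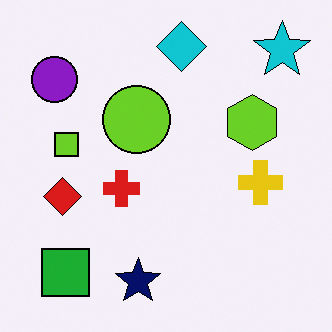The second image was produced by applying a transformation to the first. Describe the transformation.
The transformation is: given slightly increased contrast.

Tones are pushed away from mid-grey across the whole image — a global contrast change.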